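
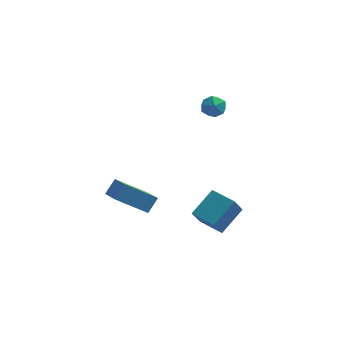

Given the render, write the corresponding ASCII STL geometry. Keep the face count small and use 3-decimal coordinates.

solid 
facet normal -0.820 0.557 0.130
outer loop
vertex 2.009 -3.847 -0.921
vertex 2.96 -2.694 0.135
vertex 2.366 -3.042 -2.123
endloop
endfacet
facet normal -0.519 -0.631 -0.577
outer loop
vertex 3.58 -3.866 -2.315
vertex 2.009 -3.847 -0.921
vertex 2.366 -3.042 -2.123
endloop
endfacet
facet normal -0.820 0.557 0.130
outer loop
vertex 2.366 -3.042 -2.123
vertex 2.96 -2.694 0.135
vertex 3.317 -1.888 -1.067
endloop
endfacet
facet normal 0.239 0.541 -0.806
outer loop
vertex 3.317 -1.888 -1.067
vertex 3.58 -3.866 -2.315
vertex 2.366 -3.042 -2.123
endloop
endfacet
facet normal -0.240 -0.541 0.806
outer loop
vertex 2.009 -3.847 -0.921
vertex 4.174 -3.518 -0.057
vertex 2.96 -2.694 0.135
endloop
endfacet
facet normal -0.520 -0.630 -0.577
outer loop
vertex 3.223 -4.672 -1.113
vertex 2.009 -3.847 -0.921
vertex 3.58 -3.866 -2.315
endloop
endfacet
facet normal -0.240 -0.540 0.806
outer loop
vertex 3.223 -4.672 -1.113
vertex 4.174 -3.518 -0.057
vertex 2.009 -3.847 -0.921
endloop
endfacet
facet normal 0.519 0.630 0.577
outer loop
vertex 2.96 -2.694 0.135
vertex 4.174 -3.518 -0.057
vertex 3.317 -1.888 -1.067
endloop
endfacet
facet normal 0.240 0.541 -0.806
outer loop
vertex 4.531 -2.713 -1.259
vertex 3.58 -3.866 -2.315
vertex 3.317 -1.888 -1.067
endloop
endfacet
facet normal 0.520 0.630 0.577
outer loop
vertex 3.317 -1.888 -1.067
vertex 4.174 -3.518 -0.057
vertex 4.531 -2.713 -1.259
endloop
endfacet
facet normal 0.820 -0.557 -0.130
outer loop
vertex 4.531 -2.713 -1.259
vertex 3.223 -4.672 -1.113
vertex 3.58 -3.866 -2.315
endloop
endfacet
facet normal 0.820 -0.557 -0.130
outer loop
vertex 4.174 -3.518 -0.057
vertex 3.223 -4.672 -1.113
vertex 4.531 -2.713 -1.259
endloop
endfacet
facet normal 0.403 0.447 0.799
outer loop
vertex 2.678 4.197 2.751
vertex 2.368 3.612 3.235
vertex 3.115 3.521 2.909
endloop
endfacet
facet normal 0.797 0.565 0.214
outer loop
vertex 2.678 4.197 2.751
vertex 3.115 3.521 2.909
vertex 3.099 3.831 2.15
endloop
endfacet
facet normal 0.383 0.884 -0.270
outer loop
vertex 2.678 4.197 2.751
vertex 3.099 3.831 2.15
vertex 2.343 4.115 2.007
endloop
endfacet
facet normal -0.268 0.963 0.015
outer loop
vertex 2.678 4.197 2.751
vertex 2.343 4.115 2.007
vertex 1.891 3.979 2.678
endloop
endfacet
facet normal -0.255 0.693 0.675
outer loop
vertex 2.678 4.197 2.751
vertex 1.891 3.979 2.678
vertex 2.368 3.612 3.235
endloop
endfacet
facet normal 0.996 -0.068 -0.049
outer loop
vertex 3.099 3.831 2.15
vertex 3.115 3.521 2.909
vertex 3.049 3.021 2.262
endloop
endfacet
facet normal 0.360 -0.259 0.896
outer loop
vertex 3.115 3.521 2.909
vertex 2.368 3.612 3.235
vertex 2.597 2.885 2.933
endloop
endfacet
facet normal -0.705 0.140 0.696
outer loop
vertex 2.368 3.612 3.235
vertex 1.891 3.979 2.678
vertex 1.841 3.169 2.79
endloop
endfacet
facet normal -0.726 0.578 -0.372
outer loop
vertex 1.891 3.979 2.678
vertex 2.343 4.115 2.007
vertex 1.825 3.479 2.031
endloop
endfacet
facet normal 0.326 0.448 -0.832
outer loop
vertex 2.343 4.115 2.007
vertex 3.099 3.831 2.15
vertex 2.572 3.388 1.705
endloop
endfacet
facet normal 0.268 -0.963 -0.015
outer loop
vertex 2.262 2.803 2.189
vertex 3.049 3.021 2.262
vertex 2.597 2.885 2.933
endloop
endfacet
facet normal -0.383 -0.884 0.270
outer loop
vertex 2.262 2.803 2.189
vertex 2.597 2.885 2.933
vertex 1.841 3.169 2.79
endloop
endfacet
facet normal -0.797 -0.565 -0.214
outer loop
vertex 2.262 2.803 2.189
vertex 1.841 3.169 2.79
vertex 1.825 3.479 2.031
endloop
endfacet
facet normal -0.403 -0.447 -0.799
outer loop
vertex 2.262 2.803 2.189
vertex 1.825 3.479 2.031
vertex 2.572 3.388 1.705
endloop
endfacet
facet normal 0.255 -0.693 -0.675
outer loop
vertex 2.262 2.803 2.189
vertex 2.572 3.388 1.705
vertex 3.049 3.021 2.262
endloop
endfacet
facet normal 0.726 -0.578 0.372
outer loop
vertex 2.597 2.885 2.933
vertex 3.049 3.021 2.262
vertex 3.115 3.521 2.909
endloop
endfacet
facet normal -0.326 -0.448 0.832
outer loop
vertex 1.841 3.169 2.79
vertex 2.597 2.885 2.933
vertex 2.368 3.612 3.235
endloop
endfacet
facet normal -0.996 0.068 0.049
outer loop
vertex 1.825 3.479 2.031
vertex 1.841 3.169 2.79
vertex 1.891 3.979 2.678
endloop
endfacet
facet normal -0.360 0.259 -0.896
outer loop
vertex 2.572 3.388 1.705
vertex 1.825 3.479 2.031
vertex 2.343 4.115 2.007
endloop
endfacet
facet normal 0.705 -0.140 -0.696
outer loop
vertex 3.049 3.021 2.262
vertex 2.572 3.388 1.705
vertex 3.099 3.831 2.15
endloop
endfacet
facet normal -0.798 -0.169 0.578
outer loop
vertex -1.764 -1.601 -0.554
vertex -2.432 -0.341 -1.108
vertex -2.212 -2.185 -1.344
endloop
endfacet
facet normal 0.437 -0.824 0.361
outer loop
vertex -0.488 -1.819 -2.592
vertex -1.764 -1.601 -0.554
vertex -2.212 -2.185 -1.344
endloop
endfacet
facet normal -0.798 -0.169 0.578
outer loop
vertex -2.212 -2.185 -1.344
vertex -2.432 -0.341 -1.108
vertex -2.88 -0.925 -1.898
endloop
endfacet
facet normal -0.415 -0.541 -0.731
outer loop
vertex -2.88 -0.925 -1.898
vertex -0.488 -1.819 -2.592
vertex -2.212 -2.185 -1.344
endloop
endfacet
facet normal 0.415 0.541 0.731
outer loop
vertex -1.764 -1.601 -0.554
vertex -0.708 0.025 -2.356
vertex -2.432 -0.341 -1.108
endloop
endfacet
facet normal 0.437 -0.824 0.361
outer loop
vertex -0.04 -1.235 -1.802
vertex -1.764 -1.601 -0.554
vertex -0.488 -1.819 -2.592
endloop
endfacet
facet normal 0.415 0.541 0.731
outer loop
vertex -0.04 -1.235 -1.802
vertex -0.708 0.025 -2.356
vertex -1.764 -1.601 -0.554
endloop
endfacet
facet normal -0.437 0.824 -0.361
outer loop
vertex -2.432 -0.341 -1.108
vertex -0.708 0.025 -2.356
vertex -2.88 -0.925 -1.898
endloop
endfacet
facet normal -0.415 -0.541 -0.731
outer loop
vertex -1.156 -0.559 -3.146
vertex -0.488 -1.819 -2.592
vertex -2.88 -0.925 -1.898
endloop
endfacet
facet normal -0.437 0.824 -0.361
outer loop
vertex -2.88 -0.925 -1.898
vertex -0.708 0.025 -2.356
vertex -1.156 -0.559 -3.146
endloop
endfacet
facet normal 0.798 0.169 -0.578
outer loop
vertex -1.156 -0.559 -3.146
vertex -0.04 -1.235 -1.802
vertex -0.488 -1.819 -2.592
endloop
endfacet
facet normal 0.798 0.169 -0.578
outer loop
vertex -0.708 0.025 -2.356
vertex -0.04 -1.235 -1.802
vertex -1.156 -0.559 -3.146
endloop
endfacet

endsolid


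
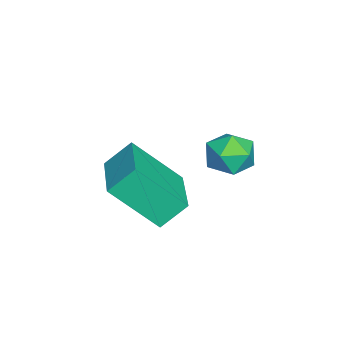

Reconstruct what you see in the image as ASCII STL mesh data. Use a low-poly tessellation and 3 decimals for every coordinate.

solid 
facet normal -0.925 -0.342 -0.166
outer loop
vertex -2.607 3.629 -1.678
vertex -2.323 2.838 -1.631
vertex -2.593 3.231 -0.938
endloop
endfacet
facet normal -0.943 0.286 0.172
outer loop
vertex -2.607 3.629 -1.678
vertex -2.593 3.231 -0.938
vertex -2.357 4.037 -0.986
endloop
endfacet
facet normal -0.601 0.764 -0.234
outer loop
vertex -2.607 3.629 -1.678
vertex -2.357 4.037 -0.986
vertex -1.942 4.142 -1.71
endloop
endfacet
facet normal -0.373 0.432 -0.821
outer loop
vertex -2.607 3.629 -1.678
vertex -1.942 4.142 -1.71
vertex -1.921 3.402 -2.109
endloop
endfacet
facet normal -0.573 -0.252 -0.780
outer loop
vertex -2.607 3.629 -1.678
vertex -1.921 3.402 -2.109
vertex -2.323 2.838 -1.631
endloop
endfacet
facet normal -0.582 0.217 0.783
outer loop
vertex -2.357 4.037 -0.986
vertex -2.593 3.231 -0.938
vertex -1.919 3.498 -0.511
endloop
endfacet
facet normal -0.553 -0.799 0.237
outer loop
vertex -2.593 3.231 -0.938
vertex -2.323 2.838 -1.631
vertex -1.898 2.758 -0.91
endloop
endfacet
facet normal 0.017 -0.653 -0.757
outer loop
vertex -2.323 2.838 -1.631
vertex -1.921 3.402 -2.109
vertex -1.483 2.863 -1.634
endloop
endfacet
facet normal 0.342 0.454 -0.823
outer loop
vertex -1.921 3.402 -2.109
vertex -1.942 4.142 -1.71
vertex -1.247 3.669 -1.682
endloop
endfacet
facet normal -0.029 0.991 0.127
outer loop
vertex -1.942 4.142 -1.71
vertex -2.357 4.037 -0.986
vertex -1.517 4.062 -0.989
endloop
endfacet
facet normal 0.373 -0.432 0.821
outer loop
vertex -1.233 3.271 -0.942
vertex -1.919 3.498 -0.511
vertex -1.898 2.758 -0.91
endloop
endfacet
facet normal 0.601 -0.764 0.234
outer loop
vertex -1.233 3.271 -0.942
vertex -1.898 2.758 -0.91
vertex -1.483 2.863 -1.634
endloop
endfacet
facet normal 0.943 -0.286 -0.172
outer loop
vertex -1.233 3.271 -0.942
vertex -1.483 2.863 -1.634
vertex -1.247 3.669 -1.682
endloop
endfacet
facet normal 0.925 0.342 0.166
outer loop
vertex -1.233 3.271 -0.942
vertex -1.247 3.669 -1.682
vertex -1.517 4.062 -0.989
endloop
endfacet
facet normal 0.573 0.252 0.780
outer loop
vertex -1.233 3.271 -0.942
vertex -1.517 4.062 -0.989
vertex -1.919 3.498 -0.511
endloop
endfacet
facet normal -0.342 -0.454 0.823
outer loop
vertex -1.898 2.758 -0.91
vertex -1.919 3.498 -0.511
vertex -2.593 3.231 -0.938
endloop
endfacet
facet normal 0.029 -0.991 -0.127
outer loop
vertex -1.483 2.863 -1.634
vertex -1.898 2.758 -0.91
vertex -2.323 2.838 -1.631
endloop
endfacet
facet normal 0.582 -0.217 -0.783
outer loop
vertex -1.247 3.669 -1.682
vertex -1.483 2.863 -1.634
vertex -1.921 3.402 -2.109
endloop
endfacet
facet normal 0.553 0.799 -0.237
outer loop
vertex -1.517 4.062 -0.989
vertex -1.247 3.669 -1.682
vertex -1.942 4.142 -1.71
endloop
endfacet
facet normal -0.017 0.653 0.757
outer loop
vertex -1.919 3.498 -0.511
vertex -1.517 4.062 -0.989
vertex -2.357 4.037 -0.986
endloop
endfacet
facet normal -0.951 -0.260 -0.167
outer loop
vertex -0.208 0.969 0.05
vertex -0.349 2.375 -1.337
vertex 0.117 0.262 -0.699
endloop
endfacet
facet normal 0.071 -0.710 0.701
outer loop
vertex 2.029 0.785 -0.363
vertex -0.208 0.969 0.05
vertex 0.117 0.262 -0.699
endloop
endfacet
facet normal -0.951 -0.260 -0.167
outer loop
vertex 0.117 0.262 -0.699
vertex -0.349 2.375 -1.337
vertex -0.024 1.668 -2.086
endloop
endfacet
facet normal 0.301 -0.654 -0.694
outer loop
vertex -0.024 1.668 -2.086
vertex 2.029 0.785 -0.363
vertex 0.117 0.262 -0.699
endloop
endfacet
facet normal -0.301 0.654 0.694
outer loop
vertex -0.208 0.969 0.05
vertex 1.563 2.898 -1.001
vertex -0.349 2.375 -1.337
endloop
endfacet
facet normal 0.071 -0.710 0.701
outer loop
vertex 1.704 1.492 0.386
vertex -0.208 0.969 0.05
vertex 2.029 0.785 -0.363
endloop
endfacet
facet normal -0.301 0.654 0.694
outer loop
vertex 1.704 1.492 0.386
vertex 1.563 2.898 -1.001
vertex -0.208 0.969 0.05
endloop
endfacet
facet normal -0.071 0.710 -0.701
outer loop
vertex -0.349 2.375 -1.337
vertex 1.563 2.898 -1.001
vertex -0.024 1.668 -2.086
endloop
endfacet
facet normal 0.301 -0.654 -0.694
outer loop
vertex 1.888 2.191 -1.75
vertex 2.029 0.785 -0.363
vertex -0.024 1.668 -2.086
endloop
endfacet
facet normal -0.071 0.710 -0.701
outer loop
vertex -0.024 1.668 -2.086
vertex 1.563 2.898 -1.001
vertex 1.888 2.191 -1.75
endloop
endfacet
facet normal 0.951 0.260 0.167
outer loop
vertex 1.888 2.191 -1.75
vertex 1.704 1.492 0.386
vertex 2.029 0.785 -0.363
endloop
endfacet
facet normal 0.951 0.260 0.167
outer loop
vertex 1.563 2.898 -1.001
vertex 1.704 1.492 0.386
vertex 1.888 2.191 -1.75
endloop
endfacet

endsolid


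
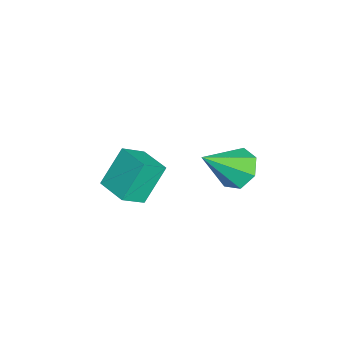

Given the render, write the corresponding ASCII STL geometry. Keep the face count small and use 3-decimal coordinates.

solid 
facet normal -0.745 -0.665 -0.055
outer loop
vertex -3.213 -1.221 -3.676
vertex -3.964 -0.496 -2.271
vertex -3.821 -0.481 -4.383
endloop
endfacet
facet normal 0.429 -0.414 -0.803
outer loop
vertex -2.816 0.416 -4.309
vertex -3.213 -1.221 -3.676
vertex -3.821 -0.481 -4.383
endloop
endfacet
facet normal -0.745 -0.665 -0.055
outer loop
vertex -3.821 -0.481 -4.383
vertex -3.964 -0.496 -2.271
vertex -4.572 0.243 -2.978
endloop
endfacet
facet normal -0.511 0.622 -0.594
outer loop
vertex -4.572 0.243 -2.978
vertex -2.816 0.416 -4.309
vertex -3.821 -0.481 -4.383
endloop
endfacet
facet normal 0.511 -0.621 0.594
outer loop
vertex -3.213 -1.221 -3.676
vertex -2.959 0.401 -2.197
vertex -3.964 -0.496 -2.271
endloop
endfacet
facet normal 0.429 -0.414 -0.802
outer loop
vertex -2.208 -0.323 -3.602
vertex -3.213 -1.221 -3.676
vertex -2.816 0.416 -4.309
endloop
endfacet
facet normal 0.511 -0.621 0.594
outer loop
vertex -2.208 -0.323 -3.602
vertex -2.959 0.401 -2.197
vertex -3.213 -1.221 -3.676
endloop
endfacet
facet normal -0.429 0.415 0.802
outer loop
vertex -3.964 -0.496 -2.271
vertex -2.959 0.401 -2.197
vertex -4.572 0.243 -2.978
endloop
endfacet
facet normal -0.511 0.621 -0.594
outer loop
vertex -3.567 1.141 -2.904
vertex -2.816 0.416 -4.309
vertex -4.572 0.243 -2.978
endloop
endfacet
facet normal -0.429 0.414 0.803
outer loop
vertex -4.572 0.243 -2.978
vertex -2.959 0.401 -2.197
vertex -3.567 1.141 -2.904
endloop
endfacet
facet normal 0.745 0.665 0.055
outer loop
vertex -3.567 1.141 -2.904
vertex -2.208 -0.323 -3.602
vertex -2.816 0.416 -4.309
endloop
endfacet
facet normal 0.745 0.665 0.055
outer loop
vertex -2.959 0.401 -2.197
vertex -2.208 -0.323 -3.602
vertex -3.567 1.141 -2.904
endloop
endfacet
facet normal -0.407 0.623 -0.668
outer loop
vertex -0.129 3.425 -0.417
vertex -0.525 3.849 0.219
vertex 0.253 3.993 -0.12
endloop
endfacet
facet normal 0.854 -0.403 -0.328
outer loop
vertex -0.129 3.425 -0.417
vertex 0.253 3.993 -0.12
vertex 0.245 2.671 1.481
endloop
endfacet
facet normal -0.407 0.623 -0.668
outer loop
vertex 0.253 3.993 -0.12
vertex -0.525 3.849 0.219
vertex 0.05 4.453 0.432
endloop
endfacet
facet normal 0.961 0.210 0.178
outer loop
vertex 0.253 3.993 -0.12
vertex 0.05 4.453 0.432
vertex 0.245 2.671 1.481
endloop
endfacet
facet normal -0.407 0.623 -0.667
outer loop
vertex 0.05 4.453 0.432
vertex -0.525 3.849 0.219
vertex -0.586 4.457 0.824
endloop
endfacet
facet normal 0.460 0.487 0.742
outer loop
vertex 0.05 4.453 0.432
vertex -0.586 4.457 0.824
vertex 0.245 2.671 1.481
endloop
endfacet
facet normal -0.407 0.623 -0.668
outer loop
vertex -0.586 4.457 0.824
vertex -0.525 3.849 0.219
vertex -1.175 4.004 0.76
endloop
endfacet
facet normal -0.270 0.219 0.938
outer loop
vertex -0.586 4.457 0.824
vertex -1.175 4.004 0.76
vertex 0.245 2.671 1.481
endloop
endfacet
facet normal -0.407 0.623 -0.668
outer loop
vertex -1.175 4.004 0.76
vertex -0.525 3.849 0.219
vertex -1.274 3.434 0.288
endloop
endfacet
facet normal -0.682 -0.393 0.617
outer loop
vertex -1.175 4.004 0.76
vertex -1.274 3.434 0.288
vertex 0.245 2.671 1.481
endloop
endfacet
facet normal -0.407 0.623 -0.669
outer loop
vertex -1.274 3.434 0.288
vertex -0.525 3.849 0.219
vertex -0.809 3.176 -0.235
endloop
endfacet
facet normal -0.464 -0.886 0.024
outer loop
vertex -1.274 3.434 0.288
vertex -0.809 3.176 -0.235
vertex 0.245 2.671 1.481
endloop
endfacet
facet normal -0.407 0.623 -0.668
outer loop
vertex -0.809 3.176 -0.235
vertex -0.525 3.849 0.219
vertex -0.129 3.425 -0.417
endloop
endfacet
facet normal 0.220 -0.891 -0.397
outer loop
vertex -0.809 3.176 -0.235
vertex -0.129 3.425 -0.417
vertex 0.245 2.671 1.481
endloop
endfacet

endsolid


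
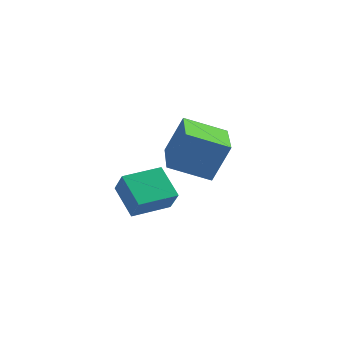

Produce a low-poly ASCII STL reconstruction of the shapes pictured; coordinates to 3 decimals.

solid 
facet normal -0.682 0.326 0.655
outer loop
vertex -2.855 -3.427 3.218
vertex -2.098 -2.141 3.366
vertex -3.464 -2.97 2.357
endloop
endfacet
facet normal -0.504 -0.858 -0.099
outer loop
vertex -2.482 -3.439 1.414
vertex -2.855 -3.427 3.218
vertex -3.464 -2.97 2.357
endloop
endfacet
facet normal -0.682 0.326 0.655
outer loop
vertex -3.464 -2.97 2.357
vertex -2.098 -2.141 3.366
vertex -2.707 -1.683 2.505
endloop
endfacet
facet normal -0.530 0.398 -0.749
outer loop
vertex -2.707 -1.683 2.505
vertex -2.482 -3.439 1.414
vertex -3.464 -2.97 2.357
endloop
endfacet
facet normal 0.529 -0.398 0.749
outer loop
vertex -2.855 -3.427 3.218
vertex -1.116 -2.61 2.423
vertex -2.098 -2.141 3.366
endloop
endfacet
facet normal -0.505 -0.857 -0.099
outer loop
vertex -1.873 -3.897 2.275
vertex -2.855 -3.427 3.218
vertex -2.482 -3.439 1.414
endloop
endfacet
facet normal 0.529 -0.398 0.749
outer loop
vertex -1.873 -3.897 2.275
vertex -1.116 -2.61 2.423
vertex -2.855 -3.427 3.218
endloop
endfacet
facet normal 0.505 0.858 0.099
outer loop
vertex -2.098 -2.141 3.366
vertex -1.116 -2.61 2.423
vertex -2.707 -1.683 2.505
endloop
endfacet
facet normal -0.529 0.398 -0.749
outer loop
vertex -1.725 -2.153 1.562
vertex -2.482 -3.439 1.414
vertex -2.707 -1.683 2.505
endloop
endfacet
facet normal 0.505 0.858 0.098
outer loop
vertex -2.707 -1.683 2.505
vertex -1.116 -2.61 2.423
vertex -1.725 -2.153 1.562
endloop
endfacet
facet normal 0.682 -0.326 -0.655
outer loop
vertex -1.725 -2.153 1.562
vertex -1.873 -3.897 2.275
vertex -2.482 -3.439 1.414
endloop
endfacet
facet normal 0.682 -0.326 -0.655
outer loop
vertex -1.116 -2.61 2.423
vertex -1.873 -3.897 2.275
vertex -1.725 -2.153 1.562
endloop
endfacet
facet normal -0.562 0.827 0.012
outer loop
vertex -3.186 1.031 4.489
vertex -1.88 1.929 3.821
vertex -3.749 0.672 2.904
endloop
endfacet
facet normal -0.760 -0.522 0.388
outer loop
vertex -2.58 -1.049 2.879
vertex -3.186 1.031 4.489
vertex -3.749 0.672 2.904
endloop
endfacet
facet normal -0.562 0.827 0.012
outer loop
vertex -3.749 0.672 2.904
vertex -1.88 1.929 3.821
vertex -2.443 1.569 2.236
endloop
endfacet
facet normal -0.328 -0.209 -0.921
outer loop
vertex -2.443 1.569 2.236
vertex -2.58 -1.049 2.879
vertex -3.749 0.672 2.904
endloop
endfacet
facet normal 0.328 0.209 0.921
outer loop
vertex -3.186 1.031 4.489
vertex -0.711 0.208 3.796
vertex -1.88 1.929 3.821
endloop
endfacet
facet normal -0.760 -0.522 0.388
outer loop
vertex -2.017 -0.689 4.464
vertex -3.186 1.031 4.489
vertex -2.58 -1.049 2.879
endloop
endfacet
facet normal 0.328 0.209 0.921
outer loop
vertex -2.017 -0.689 4.464
vertex -0.711 0.208 3.796
vertex -3.186 1.031 4.489
endloop
endfacet
facet normal 0.760 0.522 -0.388
outer loop
vertex -1.88 1.929 3.821
vertex -0.711 0.208 3.796
vertex -2.443 1.569 2.236
endloop
endfacet
facet normal -0.327 -0.209 -0.921
outer loop
vertex -1.274 -0.151 2.211
vertex -2.58 -1.049 2.879
vertex -2.443 1.569 2.236
endloop
endfacet
facet normal 0.760 0.522 -0.388
outer loop
vertex -2.443 1.569 2.236
vertex -0.711 0.208 3.796
vertex -1.274 -0.151 2.211
endloop
endfacet
facet normal 0.562 -0.827 -0.012
outer loop
vertex -1.274 -0.151 2.211
vertex -2.017 -0.689 4.464
vertex -2.58 -1.049 2.879
endloop
endfacet
facet normal 0.562 -0.827 -0.012
outer loop
vertex -0.711 0.208 3.796
vertex -2.017 -0.689 4.464
vertex -1.274 -0.151 2.211
endloop
endfacet

endsolid


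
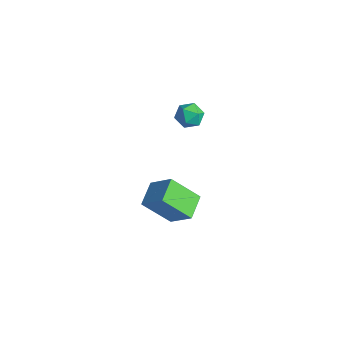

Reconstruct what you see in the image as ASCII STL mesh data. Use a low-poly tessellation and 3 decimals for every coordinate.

solid 
facet normal -0.104 0.896 -0.432
outer loop
vertex -2.892 3.081 2.865
vertex -3.412 3.276 3.395
vertex -2.668 3.421 3.516
endloop
endfacet
facet normal 0.556 0.643 -0.527
outer loop
vertex -2.892 3.081 2.865
vertex -2.668 3.421 3.516
vertex -2.262 2.836 3.231
endloop
endfacet
facet normal 0.506 0.014 -0.862
outer loop
vertex -2.892 3.081 2.865
vertex -2.262 2.836 3.231
vertex -2.755 2.328 2.933
endloop
endfacet
facet normal -0.185 -0.122 -0.975
outer loop
vertex -2.892 3.081 2.865
vertex -2.755 2.328 2.933
vertex -3.466 2.6 3.034
endloop
endfacet
facet normal -0.564 0.424 -0.709
outer loop
vertex -2.892 3.081 2.865
vertex -3.466 2.6 3.034
vertex -3.412 3.276 3.395
endloop
endfacet
facet normal 0.842 0.527 0.116
outer loop
vertex -2.262 2.836 3.231
vertex -2.668 3.421 3.516
vertex -2.394 2.88 3.986
endloop
endfacet
facet normal -0.226 0.936 0.268
outer loop
vertex -2.668 3.421 3.516
vertex -3.412 3.276 3.395
vertex -3.105 3.152 4.087
endloop
endfacet
facet normal -0.968 0.173 -0.179
outer loop
vertex -3.412 3.276 3.395
vertex -3.466 2.6 3.034
vertex -3.598 2.644 3.789
endloop
endfacet
facet normal -0.358 -0.709 -0.608
outer loop
vertex -3.466 2.6 3.034
vertex -2.755 2.328 2.933
vertex -3.192 2.059 3.504
endloop
endfacet
facet normal 0.761 -0.489 -0.425
outer loop
vertex -2.755 2.328 2.933
vertex -2.262 2.836 3.231
vertex -2.448 2.204 3.625
endloop
endfacet
facet normal 0.185 0.122 0.975
outer loop
vertex -2.968 2.399 4.155
vertex -2.394 2.88 3.986
vertex -3.105 3.152 4.087
endloop
endfacet
facet normal -0.506 -0.014 0.862
outer loop
vertex -2.968 2.399 4.155
vertex -3.105 3.152 4.087
vertex -3.598 2.644 3.789
endloop
endfacet
facet normal -0.556 -0.643 0.527
outer loop
vertex -2.968 2.399 4.155
vertex -3.598 2.644 3.789
vertex -3.192 2.059 3.504
endloop
endfacet
facet normal 0.104 -0.896 0.432
outer loop
vertex -2.968 2.399 4.155
vertex -3.192 2.059 3.504
vertex -2.448 2.204 3.625
endloop
endfacet
facet normal 0.564 -0.424 0.709
outer loop
vertex -2.968 2.399 4.155
vertex -2.448 2.204 3.625
vertex -2.394 2.88 3.986
endloop
endfacet
facet normal 0.358 0.709 0.608
outer loop
vertex -3.105 3.152 4.087
vertex -2.394 2.88 3.986
vertex -2.668 3.421 3.516
endloop
endfacet
facet normal -0.761 0.489 0.425
outer loop
vertex -3.598 2.644 3.789
vertex -3.105 3.152 4.087
vertex -3.412 3.276 3.395
endloop
endfacet
facet normal -0.842 -0.527 -0.116
outer loop
vertex -3.192 2.059 3.504
vertex -3.598 2.644 3.789
vertex -3.466 2.6 3.034
endloop
endfacet
facet normal 0.226 -0.936 -0.268
outer loop
vertex -2.448 2.204 3.625
vertex -3.192 2.059 3.504
vertex -2.755 2.328 2.933
endloop
endfacet
facet normal 0.968 -0.173 0.179
outer loop
vertex -2.394 2.88 3.986
vertex -2.448 2.204 3.625
vertex -2.262 2.836 3.231
endloop
endfacet
facet normal -0.700 -0.281 -0.657
outer loop
vertex -3.258 0.18 -2.411
vertex -4.047 1.261 -2.033
vertex -2.399 1.295 -3.804
endloop
endfacet
facet normal 0.567 -0.777 -0.272
outer loop
vertex -1.293 1.739 -2.767
vertex -3.258 0.18 -2.411
vertex -2.399 1.295 -3.804
endloop
endfacet
facet normal -0.700 -0.281 -0.657
outer loop
vertex -2.399 1.295 -3.804
vertex -4.047 1.261 -2.033
vertex -3.188 2.375 -3.426
endloop
endfacet
facet normal 0.434 0.563 -0.704
outer loop
vertex -3.188 2.375 -3.426
vertex -1.293 1.739 -2.767
vertex -2.399 1.295 -3.804
endloop
endfacet
facet normal -0.434 -0.563 0.704
outer loop
vertex -3.258 0.18 -2.411
vertex -2.941 1.705 -0.996
vertex -4.047 1.261 -2.033
endloop
endfacet
facet normal 0.567 -0.777 -0.272
outer loop
vertex -2.152 0.625 -1.374
vertex -3.258 0.18 -2.411
vertex -1.293 1.739 -2.767
endloop
endfacet
facet normal -0.433 -0.563 0.704
outer loop
vertex -2.152 0.625 -1.374
vertex -2.941 1.705 -0.996
vertex -3.258 0.18 -2.411
endloop
endfacet
facet normal -0.567 0.777 0.272
outer loop
vertex -4.047 1.261 -2.033
vertex -2.941 1.705 -0.996
vertex -3.188 2.375 -3.426
endloop
endfacet
facet normal 0.434 0.563 -0.704
outer loop
vertex -2.082 2.82 -2.389
vertex -1.293 1.739 -2.767
vertex -3.188 2.375 -3.426
endloop
endfacet
facet normal -0.568 0.777 0.272
outer loop
vertex -3.188 2.375 -3.426
vertex -2.941 1.705 -0.996
vertex -2.082 2.82 -2.389
endloop
endfacet
facet normal 0.700 0.281 0.657
outer loop
vertex -2.082 2.82 -2.389
vertex -2.152 0.625 -1.374
vertex -1.293 1.739 -2.767
endloop
endfacet
facet normal 0.700 0.281 0.657
outer loop
vertex -2.941 1.705 -0.996
vertex -2.152 0.625 -1.374
vertex -2.082 2.82 -2.389
endloop
endfacet

endsolid


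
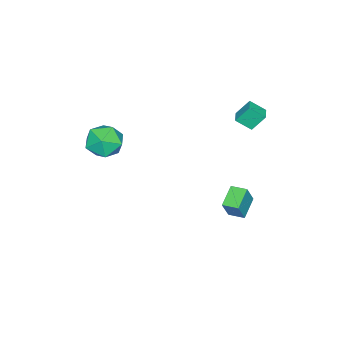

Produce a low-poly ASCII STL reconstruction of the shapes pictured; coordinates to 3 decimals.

solid 
facet normal -0.883 -0.458 -0.106
outer loop
vertex -2.963 1.767 3.285
vertex -3.365 2.329 4.204
vertex -3.29 2.54 2.67
endloop
endfacet
facet normal 0.350 -0.488 -0.800
outer loop
vertex -2.575 2.911 2.756
vertex -2.963 1.767 3.285
vertex -3.29 2.54 2.67
endloop
endfacet
facet normal -0.882 -0.458 -0.106
outer loop
vertex -3.29 2.54 2.67
vertex -3.365 2.329 4.204
vertex -3.692 3.101 3.589
endloop
endfacet
facet normal -0.314 0.743 -0.591
outer loop
vertex -3.692 3.101 3.589
vertex -2.575 2.911 2.756
vertex -3.29 2.54 2.67
endloop
endfacet
facet normal 0.314 -0.743 0.592
outer loop
vertex -2.963 1.767 3.285
vertex -2.65 2.7 4.29
vertex -3.365 2.329 4.204
endloop
endfacet
facet normal 0.350 -0.488 -0.799
outer loop
vertex -2.248 2.139 3.371
vertex -2.963 1.767 3.285
vertex -2.575 2.911 2.756
endloop
endfacet
facet normal 0.315 -0.742 0.591
outer loop
vertex -2.248 2.139 3.371
vertex -2.65 2.7 4.29
vertex -2.963 1.767 3.285
endloop
endfacet
facet normal -0.350 0.489 0.799
outer loop
vertex -3.365 2.329 4.204
vertex -2.65 2.7 4.29
vertex -3.692 3.101 3.589
endloop
endfacet
facet normal -0.315 0.742 -0.592
outer loop
vertex -2.977 3.473 3.675
vertex -2.575 2.911 2.756
vertex -3.692 3.101 3.589
endloop
endfacet
facet normal -0.350 0.488 0.800
outer loop
vertex -3.692 3.101 3.589
vertex -2.65 2.7 4.29
vertex -2.977 3.473 3.675
endloop
endfacet
facet normal 0.883 0.458 0.106
outer loop
vertex -2.977 3.473 3.675
vertex -2.248 2.139 3.371
vertex -2.575 2.911 2.756
endloop
endfacet
facet normal 0.883 0.458 0.106
outer loop
vertex -2.65 2.7 4.29
vertex -2.248 2.139 3.371
vertex -2.977 3.473 3.675
endloop
endfacet
facet normal -0.466 0.861 -0.206
outer loop
vertex 3.068 -1.38 3.152
vertex 2.377 -1.552 3.995
vertex 3.32 -1.003 4.158
endloop
endfacet
facet normal 0.223 0.893 -0.391
outer loop
vertex 3.068 -1.38 3.152
vertex 3.32 -1.003 4.158
vertex 4.1 -1.471 3.532
endloop
endfacet
facet normal 0.350 0.371 -0.861
outer loop
vertex 3.068 -1.38 3.152
vertex 4.1 -1.471 3.532
vertex 3.638 -2.31 2.983
endloop
endfacet
facet normal -0.260 0.016 -0.965
outer loop
vertex 3.068 -1.38 3.152
vertex 3.638 -2.31 2.983
vertex 2.573 -2.36 3.269
endloop
endfacet
facet normal -0.764 0.319 -0.561
outer loop
vertex 3.068 -1.38 3.152
vertex 2.573 -2.36 3.269
vertex 2.377 -1.552 3.995
endloop
endfacet
facet normal 0.614 0.766 0.193
outer loop
vertex 4.1 -1.471 3.532
vertex 3.32 -1.003 4.158
vertex 4.047 -1.7 4.611
endloop
endfacet
facet normal -0.500 0.713 0.492
outer loop
vertex 3.32 -1.003 4.158
vertex 2.377 -1.552 3.995
vertex 2.982 -1.75 4.897
endloop
endfacet
facet normal -0.983 -0.164 -0.083
outer loop
vertex 2.377 -1.552 3.995
vertex 2.573 -2.36 3.269
vertex 2.52 -2.589 4.348
endloop
endfacet
facet normal -0.167 -0.654 -0.738
outer loop
vertex 2.573 -2.36 3.269
vertex 3.638 -2.31 2.983
vertex 3.3 -3.057 3.722
endloop
endfacet
facet normal 0.820 -0.080 -0.567
outer loop
vertex 3.638 -2.31 2.983
vertex 4.1 -1.471 3.532
vertex 4.243 -2.508 3.885
endloop
endfacet
facet normal 0.260 -0.016 0.965
outer loop
vertex 3.552 -2.68 4.728
vertex 4.047 -1.7 4.611
vertex 2.982 -1.75 4.897
endloop
endfacet
facet normal -0.350 -0.371 0.861
outer loop
vertex 3.552 -2.68 4.728
vertex 2.982 -1.75 4.897
vertex 2.52 -2.589 4.348
endloop
endfacet
facet normal -0.223 -0.893 0.391
outer loop
vertex 3.552 -2.68 4.728
vertex 2.52 -2.589 4.348
vertex 3.3 -3.057 3.722
endloop
endfacet
facet normal 0.466 -0.861 0.206
outer loop
vertex 3.552 -2.68 4.728
vertex 3.3 -3.057 3.722
vertex 4.243 -2.508 3.885
endloop
endfacet
facet normal 0.764 -0.319 0.561
outer loop
vertex 3.552 -2.68 4.728
vertex 4.243 -2.508 3.885
vertex 4.047 -1.7 4.611
endloop
endfacet
facet normal 0.167 0.654 0.738
outer loop
vertex 2.982 -1.75 4.897
vertex 4.047 -1.7 4.611
vertex 3.32 -1.003 4.158
endloop
endfacet
facet normal -0.820 0.080 0.567
outer loop
vertex 2.52 -2.589 4.348
vertex 2.982 -1.75 4.897
vertex 2.377 -1.552 3.995
endloop
endfacet
facet normal -0.614 -0.766 -0.193
outer loop
vertex 3.3 -3.057 3.722
vertex 2.52 -2.589 4.348
vertex 2.573 -2.36 3.269
endloop
endfacet
facet normal 0.500 -0.713 -0.492
outer loop
vertex 4.243 -2.508 3.885
vertex 3.3 -3.057 3.722
vertex 3.638 -2.31 2.983
endloop
endfacet
facet normal 0.983 0.164 0.083
outer loop
vertex 4.047 -1.7 4.611
vertex 4.243 -2.508 3.885
vertex 4.1 -1.471 3.532
endloop
endfacet
facet normal -0.897 -0.124 0.425
outer loop
vertex -2.037 2.085 -1.732
vertex -2.12 2.987 -1.645
vertex -2.613 2.148 -2.929
endloop
endfacet
facet normal 0.091 -0.991 -0.096
outer loop
vertex -1.42 2.313 -3.495
vertex -2.037 2.085 -1.732
vertex -2.613 2.148 -2.929
endloop
endfacet
facet normal -0.897 -0.124 0.425
outer loop
vertex -2.613 2.148 -2.929
vertex -2.12 2.987 -1.645
vertex -2.696 3.05 -2.842
endloop
endfacet
facet normal -0.433 0.047 -0.900
outer loop
vertex -2.696 3.05 -2.842
vertex -1.42 2.313 -3.495
vertex -2.613 2.148 -2.929
endloop
endfacet
facet normal 0.433 -0.047 0.900
outer loop
vertex -2.037 2.085 -1.732
vertex -0.927 3.152 -2.211
vertex -2.12 2.987 -1.645
endloop
endfacet
facet normal 0.091 -0.991 -0.096
outer loop
vertex -0.844 2.25 -2.298
vertex -2.037 2.085 -1.732
vertex -1.42 2.313 -3.495
endloop
endfacet
facet normal 0.433 -0.047 0.900
outer loop
vertex -0.844 2.25 -2.298
vertex -0.927 3.152 -2.211
vertex -2.037 2.085 -1.732
endloop
endfacet
facet normal -0.091 0.991 0.096
outer loop
vertex -2.12 2.987 -1.645
vertex -0.927 3.152 -2.211
vertex -2.696 3.05 -2.842
endloop
endfacet
facet normal -0.433 0.047 -0.900
outer loop
vertex -1.503 3.215 -3.408
vertex -1.42 2.313 -3.495
vertex -2.696 3.05 -2.842
endloop
endfacet
facet normal -0.091 0.991 0.096
outer loop
vertex -2.696 3.05 -2.842
vertex -0.927 3.152 -2.211
vertex -1.503 3.215 -3.408
endloop
endfacet
facet normal 0.897 0.124 -0.425
outer loop
vertex -1.503 3.215 -3.408
vertex -0.844 2.25 -2.298
vertex -1.42 2.313 -3.495
endloop
endfacet
facet normal 0.897 0.124 -0.425
outer loop
vertex -0.927 3.152 -2.211
vertex -0.844 2.25 -2.298
vertex -1.503 3.215 -3.408
endloop
endfacet

endsolid


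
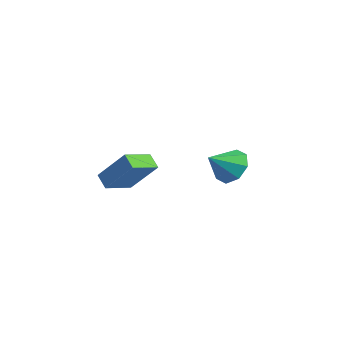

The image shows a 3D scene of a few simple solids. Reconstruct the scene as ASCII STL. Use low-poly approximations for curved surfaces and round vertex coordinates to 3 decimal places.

solid 
facet normal -0.558 -0.382 -0.737
outer loop
vertex 1.639 -2.409 3.17
vertex 1.204 -1.036 2.788
vertex 2.299 -2.348 2.639
endloop
endfacet
facet normal 0.292 -0.921 0.257
outer loop
vertex 3.416 -1.584 4.112
vertex 1.639 -2.409 3.17
vertex 2.299 -2.348 2.639
endloop
endfacet
facet normal -0.558 -0.382 -0.736
outer loop
vertex 2.299 -2.348 2.639
vertex 1.204 -1.036 2.788
vertex 1.864 -0.975 2.256
endloop
endfacet
facet normal 0.777 0.071 -0.626
outer loop
vertex 1.864 -0.975 2.256
vertex 3.416 -1.584 4.112
vertex 2.299 -2.348 2.639
endloop
endfacet
facet normal -0.776 -0.072 0.626
outer loop
vertex 1.639 -2.409 3.17
vertex 2.321 -0.272 4.261
vertex 1.204 -1.036 2.788
endloop
endfacet
facet normal 0.292 -0.921 0.256
outer loop
vertex 2.756 -1.645 4.644
vertex 1.639 -2.409 3.17
vertex 3.416 -1.584 4.112
endloop
endfacet
facet normal -0.777 -0.072 0.626
outer loop
vertex 2.756 -1.645 4.644
vertex 2.321 -0.272 4.261
vertex 1.639 -2.409 3.17
endloop
endfacet
facet normal -0.292 0.921 -0.257
outer loop
vertex 1.204 -1.036 2.788
vertex 2.321 -0.272 4.261
vertex 1.864 -0.975 2.256
endloop
endfacet
facet normal 0.777 0.072 -0.626
outer loop
vertex 2.981 -0.211 3.73
vertex 3.416 -1.584 4.112
vertex 1.864 -0.975 2.256
endloop
endfacet
facet normal -0.292 0.921 -0.257
outer loop
vertex 1.864 -0.975 2.256
vertex 2.321 -0.272 4.261
vertex 2.981 -0.211 3.73
endloop
endfacet
facet normal 0.558 0.382 0.737
outer loop
vertex 2.981 -0.211 3.73
vertex 2.756 -1.645 4.644
vertex 3.416 -1.584 4.112
endloop
endfacet
facet normal 0.558 0.382 0.737
outer loop
vertex 2.321 -0.272 4.261
vertex 2.756 -1.645 4.644
vertex 2.981 -0.211 3.73
endloop
endfacet
facet normal -0.102 0.829 -0.550
outer loop
vertex 2.059 4.148 1.923
vertex 1.104 4.272 2.287
vertex 2.041 4.582 2.581
endloop
endfacet
facet normal 0.894 -0.362 0.263
outer loop
vertex 2.059 4.148 1.923
vertex 2.041 4.582 2.581
vertex 1.256 3.028 3.113
endloop
endfacet
facet normal -0.102 0.829 -0.549
outer loop
vertex 2.041 4.582 2.581
vertex 1.104 4.272 2.287
vertex 1.473 4.834 3.067
endloop
endfacet
facet normal 0.634 -0.057 0.771
outer loop
vertex 2.041 4.582 2.581
vertex 1.473 4.834 3.067
vertex 1.256 3.028 3.113
endloop
endfacet
facet normal -0.102 0.829 -0.549
outer loop
vertex 1.473 4.834 3.067
vertex 1.104 4.272 2.287
vertex 0.689 4.757 3.096
endloop
endfacet
facet normal 0.035 0.021 0.999
outer loop
vertex 1.473 4.834 3.067
vertex 0.689 4.757 3.096
vertex 1.256 3.028 3.113
endloop
endfacet
facet normal -0.102 0.829 -0.549
outer loop
vertex 0.689 4.757 3.096
vertex 1.104 4.272 2.287
vertex 0.148 4.396 2.651
endloop
endfacet
facet normal -0.554 -0.174 0.814
outer loop
vertex 0.689 4.757 3.096
vertex 0.148 4.396 2.651
vertex 1.256 3.028 3.113
endloop
endfacet
facet normal -0.102 0.828 -0.551
outer loop
vertex 0.148 4.396 2.651
vertex 1.104 4.272 2.287
vertex 0.166 3.961 1.994
endloop
endfacet
facet normal -0.785 -0.526 0.327
outer loop
vertex 0.148 4.396 2.651
vertex 0.166 3.961 1.994
vertex 1.256 3.028 3.113
endloop
endfacet
facet normal -0.103 0.829 -0.550
outer loop
vertex 0.166 3.961 1.994
vertex 1.104 4.272 2.287
vertex 0.734 3.709 1.508
endloop
endfacet
facet normal -0.525 -0.832 -0.182
outer loop
vertex 0.166 3.961 1.994
vertex 0.734 3.709 1.508
vertex 1.256 3.028 3.113
endloop
endfacet
facet normal -0.102 0.829 -0.551
outer loop
vertex 0.734 3.709 1.508
vertex 1.104 4.272 2.287
vertex 1.518 3.786 1.479
endloop
endfacet
facet normal 0.074 -0.909 -0.410
outer loop
vertex 0.734 3.709 1.508
vertex 1.518 3.786 1.479
vertex 1.256 3.028 3.113
endloop
endfacet
facet normal -0.102 0.828 -0.551
outer loop
vertex 1.518 3.786 1.479
vertex 1.104 4.272 2.287
vertex 2.059 4.148 1.923
endloop
endfacet
facet normal 0.663 -0.714 -0.225
outer loop
vertex 1.518 3.786 1.479
vertex 2.059 4.148 1.923
vertex 1.256 3.028 3.113
endloop
endfacet

endsolid


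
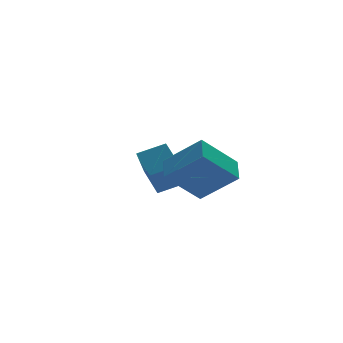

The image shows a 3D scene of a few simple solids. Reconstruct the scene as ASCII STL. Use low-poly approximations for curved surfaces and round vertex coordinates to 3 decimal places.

solid 
facet normal -0.394 -0.469 0.791
outer loop
vertex -0.35 1.018 -2.142
vertex -0.37 2.347 -1.364
vertex -1.59 1.272 -2.609
endloop
endfacet
facet normal 0.013 -0.863 -0.505
outer loop
vertex -0.85 2.153 -4.096
vertex -0.35 1.018 -2.142
vertex -1.59 1.272 -2.609
endloop
endfacet
facet normal -0.394 -0.469 0.791
outer loop
vertex -1.59 1.272 -2.609
vertex -0.37 2.347 -1.364
vertex -1.611 2.601 -1.831
endloop
endfacet
facet normal -0.919 0.188 -0.346
outer loop
vertex -1.611 2.601 -1.831
vertex -0.85 2.153 -4.096
vertex -1.59 1.272 -2.609
endloop
endfacet
facet normal 0.919 -0.189 0.346
outer loop
vertex -0.35 1.018 -2.142
vertex 0.37 3.228 -2.851
vertex -0.37 2.347 -1.364
endloop
endfacet
facet normal 0.013 -0.863 -0.505
outer loop
vertex 0.391 1.899 -3.629
vertex -0.35 1.018 -2.142
vertex -0.85 2.153 -4.096
endloop
endfacet
facet normal 0.919 -0.188 0.346
outer loop
vertex 0.391 1.899 -3.629
vertex 0.37 3.228 -2.851
vertex -0.35 1.018 -2.142
endloop
endfacet
facet normal -0.013 0.863 0.505
outer loop
vertex -0.37 2.347 -1.364
vertex 0.37 3.228 -2.851
vertex -1.611 2.601 -1.831
endloop
endfacet
facet normal -0.919 0.189 -0.346
outer loop
vertex -0.87 3.482 -3.318
vertex -0.85 2.153 -4.096
vertex -1.611 2.601 -1.831
endloop
endfacet
facet normal -0.013 0.863 0.505
outer loop
vertex -1.611 2.601 -1.831
vertex 0.37 3.228 -2.851
vertex -0.87 3.482 -3.318
endloop
endfacet
facet normal 0.394 0.469 -0.791
outer loop
vertex -0.87 3.482 -3.318
vertex 0.391 1.899 -3.629
vertex -0.85 2.153 -4.096
endloop
endfacet
facet normal 0.394 0.469 -0.791
outer loop
vertex 0.37 3.228 -2.851
vertex 0.391 1.899 -3.629
vertex -0.87 3.482 -3.318
endloop
endfacet
facet normal -0.575 0.511 -0.640
outer loop
vertex -2.55 -2.209 -1.22
vertex -2.095 -1.152 -0.785
vertex -1.003 -2.28 -2.667
endloop
endfacet
facet normal -0.370 -0.859 -0.354
outer loop
vertex 0.175 -3.328 -1.355
vertex -2.55 -2.209 -1.22
vertex -1.003 -2.28 -2.667
endloop
endfacet
facet normal -0.574 0.511 -0.640
outer loop
vertex -1.003 -2.28 -2.667
vertex -2.095 -1.152 -0.785
vertex -0.547 -1.224 -2.232
endloop
endfacet
facet normal 0.730 -0.034 -0.683
outer loop
vertex -0.547 -1.224 -2.232
vertex 0.175 -3.328 -1.355
vertex -1.003 -2.28 -2.667
endloop
endfacet
facet normal -0.730 0.033 0.682
outer loop
vertex -2.55 -2.209 -1.22
vertex -0.917 -2.2 0.527
vertex -2.095 -1.152 -0.785
endloop
endfacet
facet normal -0.370 -0.859 -0.353
outer loop
vertex -1.373 -3.256 0.092
vertex -2.55 -2.209 -1.22
vertex 0.175 -3.328 -1.355
endloop
endfacet
facet normal -0.730 0.034 0.682
outer loop
vertex -1.373 -3.256 0.092
vertex -0.917 -2.2 0.527
vertex -2.55 -2.209 -1.22
endloop
endfacet
facet normal 0.370 0.859 0.354
outer loop
vertex -2.095 -1.152 -0.785
vertex -0.917 -2.2 0.527
vertex -0.547 -1.224 -2.232
endloop
endfacet
facet normal 0.730 -0.034 -0.682
outer loop
vertex 0.63 -2.271 -0.92
vertex 0.175 -3.328 -1.355
vertex -0.547 -1.224 -2.232
endloop
endfacet
facet normal 0.370 0.859 0.354
outer loop
vertex -0.547 -1.224 -2.232
vertex -0.917 -2.2 0.527
vertex 0.63 -2.271 -0.92
endloop
endfacet
facet normal 0.574 -0.511 0.640
outer loop
vertex 0.63 -2.271 -0.92
vertex -1.373 -3.256 0.092
vertex 0.175 -3.328 -1.355
endloop
endfacet
facet normal 0.574 -0.511 0.639
outer loop
vertex -0.917 -2.2 0.527
vertex -1.373 -3.256 0.092
vertex 0.63 -2.271 -0.92
endloop
endfacet

endsolid


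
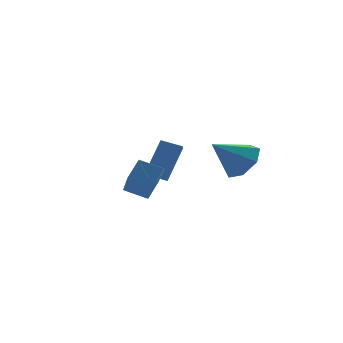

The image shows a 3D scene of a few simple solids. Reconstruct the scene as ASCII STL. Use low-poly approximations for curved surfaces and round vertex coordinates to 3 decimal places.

solid 
facet normal -0.566 -0.449 -0.691
outer loop
vertex -0.933 -4.197 -0.987
vertex -1.868 -3.69 -0.551
vertex -0.646 -2.534 -2.303
endloop
endfacet
facet normal 0.814 -0.441 -0.379
outer loop
vertex -0.012 -2.03 -1.529
vertex -0.933 -4.197 -0.987
vertex -0.646 -2.534 -2.303
endloop
endfacet
facet normal -0.566 -0.449 -0.691
outer loop
vertex -0.646 -2.534 -2.303
vertex -1.868 -3.69 -0.551
vertex -1.581 -2.027 -1.867
endloop
endfacet
facet normal 0.134 0.777 -0.616
outer loop
vertex -1.581 -2.027 -1.867
vertex -0.012 -2.03 -1.529
vertex -0.646 -2.534 -2.303
endloop
endfacet
facet normal -0.134 -0.777 0.616
outer loop
vertex -0.933 -4.197 -0.987
vertex -1.234 -3.186 0.223
vertex -1.868 -3.69 -0.551
endloop
endfacet
facet normal 0.814 -0.441 -0.379
outer loop
vertex -0.299 -3.693 -0.213
vertex -0.933 -4.197 -0.987
vertex -0.012 -2.03 -1.529
endloop
endfacet
facet normal -0.134 -0.777 0.616
outer loop
vertex -0.299 -3.693 -0.213
vertex -1.234 -3.186 0.223
vertex -0.933 -4.197 -0.987
endloop
endfacet
facet normal -0.814 0.441 0.379
outer loop
vertex -1.868 -3.69 -0.551
vertex -1.234 -3.186 0.223
vertex -1.581 -2.027 -1.867
endloop
endfacet
facet normal 0.134 0.777 -0.616
outer loop
vertex -0.947 -1.523 -1.093
vertex -0.012 -2.03 -1.529
vertex -1.581 -2.027 -1.867
endloop
endfacet
facet normal -0.814 0.441 0.379
outer loop
vertex -1.581 -2.027 -1.867
vertex -1.234 -3.186 0.223
vertex -0.947 -1.523 -1.093
endloop
endfacet
facet normal 0.566 0.449 0.691
outer loop
vertex -0.947 -1.523 -1.093
vertex -0.299 -3.693 -0.213
vertex -0.012 -2.03 -1.529
endloop
endfacet
facet normal 0.566 0.449 0.691
outer loop
vertex -1.234 -3.186 0.223
vertex -0.299 -3.693 -0.213
vertex -0.947 -1.523 -1.093
endloop
endfacet
facet normal -0.443 -0.255 -0.860
outer loop
vertex 1.395 1.257 -2.766
vertex 0.507 1.714 -2.444
vertex 1.665 2.042 -3.138
endloop
endfacet
facet normal 0.846 -0.436 -0.306
outer loop
vertex 2.573 2.566 -1.376
vertex 1.395 1.257 -2.766
vertex 1.665 2.042 -3.138
endloop
endfacet
facet normal -0.443 -0.255 -0.860
outer loop
vertex 1.665 2.042 -3.138
vertex 0.507 1.714 -2.444
vertex 0.777 2.5 -2.816
endloop
endfacet
facet normal 0.297 0.863 -0.409
outer loop
vertex 0.777 2.5 -2.816
vertex 2.573 2.566 -1.376
vertex 1.665 2.042 -3.138
endloop
endfacet
facet normal -0.296 -0.863 0.409
outer loop
vertex 1.395 1.257 -2.766
vertex 1.415 2.238 -0.682
vertex 0.507 1.714 -2.444
endloop
endfacet
facet normal 0.846 -0.436 -0.307
outer loop
vertex 2.303 1.78 -1.004
vertex 1.395 1.257 -2.766
vertex 2.573 2.566 -1.376
endloop
endfacet
facet normal -0.297 -0.863 0.409
outer loop
vertex 2.303 1.78 -1.004
vertex 1.415 2.238 -0.682
vertex 1.395 1.257 -2.766
endloop
endfacet
facet normal -0.846 0.436 0.307
outer loop
vertex 0.507 1.714 -2.444
vertex 1.415 2.238 -0.682
vertex 0.777 2.5 -2.816
endloop
endfacet
facet normal 0.296 0.863 -0.409
outer loop
vertex 1.685 3.023 -1.054
vertex 2.573 2.566 -1.376
vertex 0.777 2.5 -2.816
endloop
endfacet
facet normal -0.846 0.436 0.306
outer loop
vertex 0.777 2.5 -2.816
vertex 1.415 2.238 -0.682
vertex 1.685 3.023 -1.054
endloop
endfacet
facet normal 0.443 0.255 0.860
outer loop
vertex 1.685 3.023 -1.054
vertex 2.303 1.78 -1.004
vertex 2.573 2.566 -1.376
endloop
endfacet
facet normal 0.443 0.255 0.859
outer loop
vertex 1.415 2.238 -0.682
vertex 2.303 1.78 -1.004
vertex 1.685 3.023 -1.054
endloop
endfacet
facet normal 0.771 0.049 -0.635
outer loop
vertex 4.184 -1.675 0.002
vertex 3.639 -2.265 -0.705
vertex 3.659 -1.201 -0.599
endloop
endfacet
facet normal -0.098 0.738 0.668
outer loop
vertex 4.184 -1.675 0.002
vertex 3.659 -1.201 -0.599
vertex 2.221 -2.355 0.465
endloop
endfacet
facet normal 0.770 0.049 -0.636
outer loop
vertex 3.659 -1.201 -0.599
vertex 3.639 -2.265 -0.705
vertex 3.118 -1.528 -1.279
endloop
endfacet
facet normal -0.587 0.805 0.080
outer loop
vertex 3.659 -1.201 -0.599
vertex 3.118 -1.528 -1.279
vertex 2.221 -2.355 0.465
endloop
endfacet
facet normal 0.770 0.049 -0.636
outer loop
vertex 3.118 -1.528 -1.279
vertex 3.639 -2.265 -0.705
vertex 2.97 -2.411 -1.527
endloop
endfacet
facet normal -0.904 0.249 -0.347
outer loop
vertex 3.118 -1.528 -1.279
vertex 2.97 -2.411 -1.527
vertex 2.221 -2.355 0.465
endloop
endfacet
facet normal 0.771 0.048 -0.636
outer loop
vertex 2.97 -2.411 -1.527
vertex 3.639 -2.265 -0.705
vertex 3.325 -3.184 -1.155
endloop
endfacet
facet normal -0.809 -0.511 -0.290
outer loop
vertex 2.97 -2.411 -1.527
vertex 3.325 -3.184 -1.155
vertex 2.221 -2.355 0.465
endloop
endfacet
facet normal 0.770 0.048 -0.636
outer loop
vertex 3.325 -3.184 -1.155
vertex 3.639 -2.265 -0.705
vertex 3.917 -3.265 -0.444
endloop
endfacet
facet normal -0.374 -0.904 0.208
outer loop
vertex 3.325 -3.184 -1.155
vertex 3.917 -3.265 -0.444
vertex 2.221 -2.355 0.465
endloop
endfacet
facet normal 0.770 0.048 -0.636
outer loop
vertex 3.917 -3.265 -0.444
vertex 3.639 -2.265 -0.705
vertex 4.299 -2.594 0.07
endloop
endfacet
facet normal 0.074 -0.633 0.771
outer loop
vertex 3.917 -3.265 -0.444
vertex 4.299 -2.594 0.07
vertex 2.221 -2.355 0.465
endloop
endfacet
facet normal 0.771 0.049 -0.635
outer loop
vertex 4.299 -2.594 0.07
vertex 3.639 -2.265 -0.705
vertex 4.184 -1.675 0.002
endloop
endfacet
facet normal 0.197 0.097 0.976
outer loop
vertex 4.299 -2.594 0.07
vertex 4.184 -1.675 0.002
vertex 2.221 -2.355 0.465
endloop
endfacet

endsolid


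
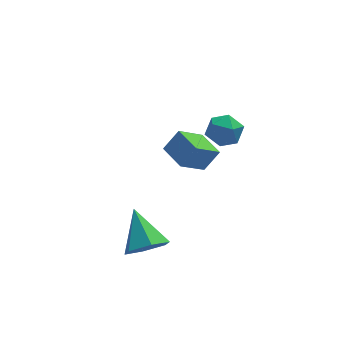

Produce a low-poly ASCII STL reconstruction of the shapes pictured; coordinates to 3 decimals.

solid 
facet normal -0.713 -0.336 0.615
outer loop
vertex 0.36 1.726 -0.141
vertex -0.124 3.001 -0.006
vertex -0.36 1.551 -1.072
endloop
endfacet
facet normal 0.353 -0.930 -0.098
outer loop
vertex 0.804 2.099 -2.074
vertex 0.36 1.726 -0.141
vertex -0.36 1.551 -1.072
endloop
endfacet
facet normal -0.713 -0.336 0.615
outer loop
vertex -0.36 1.551 -1.072
vertex -0.124 3.001 -0.006
vertex -0.844 2.826 -0.937
endloop
endfacet
facet normal -0.605 -0.147 -0.783
outer loop
vertex -0.844 2.826 -0.937
vertex 0.804 2.099 -2.074
vertex -0.36 1.551 -1.072
endloop
endfacet
facet normal 0.605 0.147 0.783
outer loop
vertex 0.36 1.726 -0.141
vertex 1.04 3.549 -1.008
vertex -0.124 3.001 -0.006
endloop
endfacet
facet normal 0.353 -0.930 -0.098
outer loop
vertex 1.524 2.274 -1.143
vertex 0.36 1.726 -0.141
vertex 0.804 2.099 -2.074
endloop
endfacet
facet normal 0.605 0.147 0.783
outer loop
vertex 1.524 2.274 -1.143
vertex 1.04 3.549 -1.008
vertex 0.36 1.726 -0.141
endloop
endfacet
facet normal -0.353 0.930 0.098
outer loop
vertex -0.124 3.001 -0.006
vertex 1.04 3.549 -1.008
vertex -0.844 2.826 -0.937
endloop
endfacet
facet normal -0.605 -0.147 -0.783
outer loop
vertex 0.32 3.374 -1.939
vertex 0.804 2.099 -2.074
vertex -0.844 2.826 -0.937
endloop
endfacet
facet normal -0.353 0.930 0.098
outer loop
vertex -0.844 2.826 -0.937
vertex 1.04 3.549 -1.008
vertex 0.32 3.374 -1.939
endloop
endfacet
facet normal 0.713 0.336 -0.615
outer loop
vertex 0.32 3.374 -1.939
vertex 1.524 2.274 -1.143
vertex 0.804 2.099 -2.074
endloop
endfacet
facet normal 0.713 0.336 -0.615
outer loop
vertex 1.04 3.549 -1.008
vertex 1.524 2.274 -1.143
vertex 0.32 3.374 -1.939
endloop
endfacet
facet normal 0.119 -0.802 -0.586
outer loop
vertex -1.653 -2.411 -2.132
vertex -2.562 -2.233 -2.56
vertex -1.72 -1.817 -2.958
endloop
endfacet
facet normal 0.856 0.450 0.254
outer loop
vertex -1.653 -2.411 -2.132
vertex -1.72 -1.817 -2.958
vertex -2.798 -0.647 -1.4
endloop
endfacet
facet normal 0.119 -0.802 -0.586
outer loop
vertex -1.72 -1.817 -2.958
vertex -2.562 -2.233 -2.56
vertex -2.629 -1.639 -3.386
endloop
endfacet
facet normal 0.352 0.849 -0.394
outer loop
vertex -1.72 -1.817 -2.958
vertex -2.629 -1.639 -3.386
vertex -2.798 -0.647 -1.4
endloop
endfacet
facet normal 0.120 -0.801 -0.586
outer loop
vertex -2.629 -1.639 -3.386
vertex -2.562 -2.233 -2.56
vertex -3.47 -2.056 -2.988
endloop
endfacet
facet normal -0.553 0.725 -0.409
outer loop
vertex -2.629 -1.639 -3.386
vertex -3.47 -2.056 -2.988
vertex -2.798 -0.647 -1.4
endloop
endfacet
facet normal 0.120 -0.801 -0.586
outer loop
vertex -3.47 -2.056 -2.988
vertex -2.562 -2.233 -2.56
vertex -3.403 -2.65 -2.162
endloop
endfacet
facet normal -0.953 0.203 0.223
outer loop
vertex -3.47 -2.056 -2.988
vertex -3.403 -2.65 -2.162
vertex -2.798 -0.647 -1.4
endloop
endfacet
facet normal 0.120 -0.801 -0.587
outer loop
vertex -3.403 -2.65 -2.162
vertex -2.562 -2.233 -2.56
vertex -2.495 -2.828 -1.734
endloop
endfacet
facet normal -0.449 -0.196 0.872
outer loop
vertex -3.403 -2.65 -2.162
vertex -2.495 -2.828 -1.734
vertex -2.798 -0.647 -1.4
endloop
endfacet
facet normal 0.119 -0.801 -0.587
outer loop
vertex -2.495 -2.828 -1.734
vertex -2.562 -2.233 -2.56
vertex -1.653 -2.411 -2.132
endloop
endfacet
facet normal 0.455 -0.073 0.887
outer loop
vertex -2.495 -2.828 -1.734
vertex -1.653 -2.411 -2.132
vertex -2.798 -0.647 -1.4
endloop
endfacet
facet normal -0.905 -0.372 0.206
outer loop
vertex 0.255 -0.258 2.645
vertex 0.612 -1.038 2.803
vertex 0.522 -0.46 3.451
endloop
endfacet
facet normal -0.872 0.322 0.369
outer loop
vertex 0.255 -0.258 2.645
vertex 0.522 -0.46 3.451
vertex 0.678 0.335 3.126
endloop
endfacet
facet normal -0.699 0.679 -0.223
outer loop
vertex 0.255 -0.258 2.645
vertex 0.678 0.335 3.126
vertex 0.864 0.248 2.278
endloop
endfacet
facet normal -0.625 0.207 -0.753
outer loop
vertex 0.255 -0.258 2.645
vertex 0.864 0.248 2.278
vertex 0.824 -0.601 2.078
endloop
endfacet
facet normal -0.753 -0.443 -0.487
outer loop
vertex 0.255 -0.258 2.645
vertex 0.824 -0.601 2.078
vertex 0.612 -1.038 2.803
endloop
endfacet
facet normal -0.346 0.412 0.843
outer loop
vertex 0.678 0.335 3.126
vertex 0.522 -0.46 3.451
vertex 1.296 -0.079 3.582
endloop
endfacet
facet normal -0.399 -0.711 0.579
outer loop
vertex 0.522 -0.46 3.451
vertex 0.612 -1.038 2.803
vertex 1.256 -0.928 3.382
endloop
endfacet
facet normal -0.153 -0.826 -0.543
outer loop
vertex 0.612 -1.038 2.803
vertex 0.824 -0.601 2.078
vertex 1.442 -1.015 2.534
endloop
endfacet
facet normal 0.053 0.227 -0.973
outer loop
vertex 0.824 -0.601 2.078
vertex 0.864 0.248 2.278
vertex 1.598 -0.22 2.209
endloop
endfacet
facet normal -0.065 0.991 -0.116
outer loop
vertex 0.864 0.248 2.278
vertex 0.678 0.335 3.126
vertex 1.508 0.358 2.857
endloop
endfacet
facet normal 0.625 -0.207 0.753
outer loop
vertex 1.865 -0.422 3.015
vertex 1.296 -0.079 3.582
vertex 1.256 -0.928 3.382
endloop
endfacet
facet normal 0.699 -0.679 0.223
outer loop
vertex 1.865 -0.422 3.015
vertex 1.256 -0.928 3.382
vertex 1.442 -1.015 2.534
endloop
endfacet
facet normal 0.872 -0.322 -0.369
outer loop
vertex 1.865 -0.422 3.015
vertex 1.442 -1.015 2.534
vertex 1.598 -0.22 2.209
endloop
endfacet
facet normal 0.905 0.372 -0.206
outer loop
vertex 1.865 -0.422 3.015
vertex 1.598 -0.22 2.209
vertex 1.508 0.358 2.857
endloop
endfacet
facet normal 0.753 0.443 0.487
outer loop
vertex 1.865 -0.422 3.015
vertex 1.508 0.358 2.857
vertex 1.296 -0.079 3.582
endloop
endfacet
facet normal -0.053 -0.227 0.973
outer loop
vertex 1.256 -0.928 3.382
vertex 1.296 -0.079 3.582
vertex 0.522 -0.46 3.451
endloop
endfacet
facet normal 0.065 -0.991 0.116
outer loop
vertex 1.442 -1.015 2.534
vertex 1.256 -0.928 3.382
vertex 0.612 -1.038 2.803
endloop
endfacet
facet normal 0.346 -0.412 -0.843
outer loop
vertex 1.598 -0.22 2.209
vertex 1.442 -1.015 2.534
vertex 0.824 -0.601 2.078
endloop
endfacet
facet normal 0.399 0.711 -0.579
outer loop
vertex 1.508 0.358 2.857
vertex 1.598 -0.22 2.209
vertex 0.864 0.248 2.278
endloop
endfacet
facet normal 0.153 0.826 0.543
outer loop
vertex 1.296 -0.079 3.582
vertex 1.508 0.358 2.857
vertex 0.678 0.335 3.126
endloop
endfacet

endsolid


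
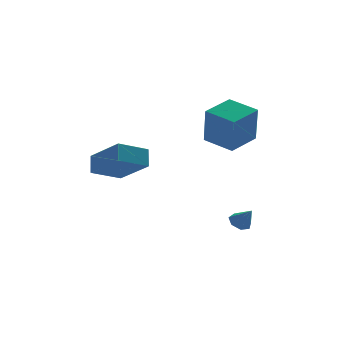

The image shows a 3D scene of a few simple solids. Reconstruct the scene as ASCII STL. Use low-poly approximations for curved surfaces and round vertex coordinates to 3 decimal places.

solid 
facet normal -0.298 0.542 -0.785
outer loop
vertex 4.081 0.129 -2.666
vertex 3.724 -0.299 -2.826
vertex 3.616 0.15 -2.475
endloop
endfacet
facet normal 0.343 0.529 0.777
outer loop
vertex 4.081 0.129 -2.666
vertex 3.616 0.15 -2.475
vertex 4.056 -0.901 -1.954
endloop
endfacet
facet normal -0.299 0.542 -0.785
outer loop
vertex 3.616 0.15 -2.475
vertex 3.724 -0.299 -2.826
vertex 3.232 -0.168 -2.548
endloop
endfacet
facet normal -0.392 0.272 0.879
outer loop
vertex 3.616 0.15 -2.475
vertex 3.232 -0.168 -2.548
vertex 4.056 -0.901 -1.954
endloop
endfacet
facet normal -0.299 0.543 -0.785
outer loop
vertex 3.232 -0.168 -2.548
vertex 3.724 -0.299 -2.826
vertex 3.219 -0.584 -2.831
endloop
endfacet
facet normal -0.736 -0.365 0.570
outer loop
vertex 3.232 -0.168 -2.548
vertex 3.219 -0.584 -2.831
vertex 4.056 -0.901 -1.954
endloop
endfacet
facet normal -0.298 0.541 -0.786
outer loop
vertex 3.219 -0.584 -2.831
vertex 3.724 -0.299 -2.826
vertex 3.586 -0.786 -3.109
endloop
endfacet
facet normal -0.430 -0.899 0.085
outer loop
vertex 3.219 -0.584 -2.831
vertex 3.586 -0.786 -3.109
vertex 4.056 -0.901 -1.954
endloop
endfacet
facet normal -0.299 0.541 -0.786
outer loop
vertex 3.586 -0.786 -3.109
vertex 3.724 -0.299 -2.826
vertex 4.057 -0.622 -3.175
endloop
endfacet
facet normal 0.295 -0.932 -0.213
outer loop
vertex 3.586 -0.786 -3.109
vertex 4.057 -0.622 -3.175
vertex 4.056 -0.901 -1.954
endloop
endfacet
facet normal -0.299 0.541 -0.786
outer loop
vertex 4.057 -0.622 -3.175
vertex 3.724 -0.299 -2.826
vertex 4.278 -0.214 -2.978
endloop
endfacet
facet normal 0.894 -0.437 -0.099
outer loop
vertex 4.057 -0.622 -3.175
vertex 4.278 -0.214 -2.978
vertex 4.056 -0.901 -1.954
endloop
endfacet
facet normal -0.299 0.543 -0.785
outer loop
vertex 4.278 -0.214 -2.978
vertex 3.724 -0.299 -2.826
vertex 4.081 0.129 -2.666
endloop
endfacet
facet normal 0.915 0.214 0.342
outer loop
vertex 4.278 -0.214 -2.978
vertex 4.081 0.129 -2.666
vertex 4.056 -0.901 -1.954
endloop
endfacet
facet normal -0.912 -0.174 0.373
outer loop
vertex -1.651 0.543 2.269
vertex -2.456 2.184 1.064
vertex -1.842 -0.122 1.492
endloop
endfacet
facet normal 0.368 -0.749 0.551
outer loop
vertex -0.384 0.156 0.896
vertex -1.651 0.543 2.269
vertex -1.842 -0.122 1.492
endloop
endfacet
facet normal -0.911 -0.173 0.373
outer loop
vertex -1.842 -0.122 1.492
vertex -2.456 2.184 1.064
vertex -2.648 1.52 0.287
endloop
endfacet
facet normal -0.184 -0.639 -0.747
outer loop
vertex -2.648 1.52 0.287
vertex -0.384 0.156 0.896
vertex -1.842 -0.122 1.492
endloop
endfacet
facet normal 0.184 0.639 0.747
outer loop
vertex -1.651 0.543 2.269
vertex -0.998 2.462 0.468
vertex -2.456 2.184 1.064
endloop
endfacet
facet normal 0.367 -0.750 0.550
outer loop
vertex -0.192 0.82 1.673
vertex -1.651 0.543 2.269
vertex -0.384 0.156 0.896
endloop
endfacet
facet normal 0.184 0.639 0.747
outer loop
vertex -0.192 0.82 1.673
vertex -0.998 2.462 0.468
vertex -1.651 0.543 2.269
endloop
endfacet
facet normal -0.368 0.750 -0.550
outer loop
vertex -2.456 2.184 1.064
vertex -0.998 2.462 0.468
vertex -2.648 1.52 0.287
endloop
endfacet
facet normal -0.184 -0.639 -0.747
outer loop
vertex -1.189 1.797 -0.309
vertex -0.384 0.156 0.896
vertex -2.648 1.52 0.287
endloop
endfacet
facet normal -0.367 0.749 -0.551
outer loop
vertex -2.648 1.52 0.287
vertex -0.998 2.462 0.468
vertex -1.189 1.797 -0.309
endloop
endfacet
facet normal 0.911 0.173 -0.373
outer loop
vertex -1.189 1.797 -0.309
vertex -0.192 0.82 1.673
vertex -0.384 0.156 0.896
endloop
endfacet
facet normal 0.911 0.174 -0.373
outer loop
vertex -0.998 2.462 0.468
vertex -0.192 0.82 1.673
vertex -1.189 1.797 -0.309
endloop
endfacet
facet normal -0.533 0.820 0.208
outer loop
vertex 2.378 0.598 3.784
vertex 3.804 1.435 4.135
vertex 2.513 1.174 1.863
endloop
endfacet
facet normal -0.844 -0.495 -0.208
outer loop
vertex 3.376 -0.155 1.525
vertex 2.378 0.598 3.784
vertex 2.513 1.174 1.863
endloop
endfacet
facet normal -0.533 0.820 0.208
outer loop
vertex 2.513 1.174 1.863
vertex 3.804 1.435 4.135
vertex 3.939 2.011 2.214
endloop
endfacet
facet normal 0.067 0.287 -0.956
outer loop
vertex 3.939 2.011 2.214
vertex 3.376 -0.155 1.525
vertex 2.513 1.174 1.863
endloop
endfacet
facet normal -0.067 -0.287 0.956
outer loop
vertex 2.378 0.598 3.784
vertex 4.667 0.106 3.797
vertex 3.804 1.435 4.135
endloop
endfacet
facet normal -0.844 -0.495 -0.208
outer loop
vertex 3.241 -0.731 3.446
vertex 2.378 0.598 3.784
vertex 3.376 -0.155 1.525
endloop
endfacet
facet normal -0.067 -0.287 0.956
outer loop
vertex 3.241 -0.731 3.446
vertex 4.667 0.106 3.797
vertex 2.378 0.598 3.784
endloop
endfacet
facet normal 0.844 0.495 0.208
outer loop
vertex 3.804 1.435 4.135
vertex 4.667 0.106 3.797
vertex 3.939 2.011 2.214
endloop
endfacet
facet normal 0.067 0.287 -0.956
outer loop
vertex 4.802 0.682 1.876
vertex 3.376 -0.155 1.525
vertex 3.939 2.011 2.214
endloop
endfacet
facet normal 0.844 0.495 0.208
outer loop
vertex 3.939 2.011 2.214
vertex 4.667 0.106 3.797
vertex 4.802 0.682 1.876
endloop
endfacet
facet normal 0.533 -0.820 -0.208
outer loop
vertex 4.802 0.682 1.876
vertex 3.241 -0.731 3.446
vertex 3.376 -0.155 1.525
endloop
endfacet
facet normal 0.533 -0.820 -0.208
outer loop
vertex 4.667 0.106 3.797
vertex 3.241 -0.731 3.446
vertex 4.802 0.682 1.876
endloop
endfacet

endsolid


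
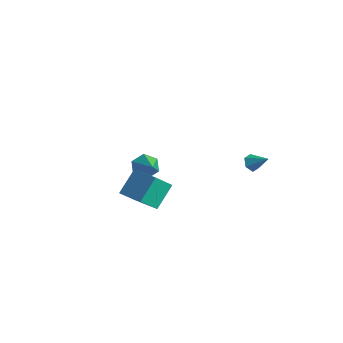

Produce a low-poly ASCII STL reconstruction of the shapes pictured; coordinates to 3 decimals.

solid 
facet normal -0.725 0.394 -0.565
outer loop
vertex -0.923 -0.149 -1.299
vertex -1.285 0.095 -0.664
vertex -0.769 0.548 -1.011
endloop
endfacet
facet normal 0.874 0.008 -0.487
outer loop
vertex -0.923 -0.149 -1.299
vertex -0.769 0.548 -1.011
vertex -0.015 -0.595 0.324
endloop
endfacet
facet normal -0.726 0.394 -0.564
outer loop
vertex -0.769 0.548 -1.011
vertex -1.285 0.095 -0.664
vertex -1.13 0.792 -0.376
endloop
endfacet
facet normal 0.729 0.666 0.158
outer loop
vertex -0.769 0.548 -1.011
vertex -1.13 0.792 -0.376
vertex -0.015 -0.595 0.324
endloop
endfacet
facet normal -0.726 0.394 -0.564
outer loop
vertex -1.13 0.792 -0.376
vertex -1.285 0.095 -0.664
vertex -1.646 0.338 -0.029
endloop
endfacet
facet normal 0.113 0.519 0.847
outer loop
vertex -1.13 0.792 -0.376
vertex -1.646 0.338 -0.029
vertex -0.015 -0.595 0.324
endloop
endfacet
facet normal -0.726 0.394 -0.564
outer loop
vertex -1.646 0.338 -0.029
vertex -1.285 0.095 -0.664
vertex -1.801 -0.359 -0.317
endloop
endfacet
facet normal -0.357 -0.288 0.889
outer loop
vertex -1.646 0.338 -0.029
vertex -1.801 -0.359 -0.317
vertex -0.015 -0.595 0.324
endloop
endfacet
facet normal -0.726 0.393 -0.565
outer loop
vertex -1.801 -0.359 -0.317
vertex -1.285 0.095 -0.664
vertex -1.44 -0.603 -0.951
endloop
endfacet
facet normal -0.212 -0.946 0.243
outer loop
vertex -1.801 -0.359 -0.317
vertex -1.44 -0.603 -0.951
vertex -0.015 -0.595 0.324
endloop
endfacet
facet normal -0.726 0.393 -0.565
outer loop
vertex -1.44 -0.603 -0.951
vertex -1.285 0.095 -0.664
vertex -0.923 -0.149 -1.299
endloop
endfacet
facet normal 0.403 -0.800 -0.445
outer loop
vertex -1.44 -0.603 -0.951
vertex -0.923 -0.149 -1.299
vertex -0.015 -0.595 0.324
endloop
endfacet
facet normal -0.952 0.138 -0.273
outer loop
vertex 0.788 -2.628 1.709
vertex 1.125 -1.863 0.919
vertex 0.922 -3.766 0.665
endloop
endfacet
facet normal -0.293 -0.665 0.687
outer loop
vertex 2.655 -4.017 1.161
vertex 0.788 -2.628 1.709
vertex 0.922 -3.766 0.665
endloop
endfacet
facet normal -0.952 0.138 -0.273
outer loop
vertex 0.922 -3.766 0.665
vertex 1.125 -1.863 0.919
vertex 1.259 -3.001 -0.125
endloop
endfacet
facet normal 0.087 -0.734 -0.674
outer loop
vertex 1.259 -3.001 -0.125
vertex 2.655 -4.017 1.161
vertex 0.922 -3.766 0.665
endloop
endfacet
facet normal -0.087 0.734 0.674
outer loop
vertex 0.788 -2.628 1.709
vertex 2.858 -2.114 1.415
vertex 1.125 -1.863 0.919
endloop
endfacet
facet normal -0.293 -0.665 0.687
outer loop
vertex 2.521 -2.879 2.205
vertex 0.788 -2.628 1.709
vertex 2.655 -4.017 1.161
endloop
endfacet
facet normal -0.087 0.734 0.674
outer loop
vertex 2.521 -2.879 2.205
vertex 2.858 -2.114 1.415
vertex 0.788 -2.628 1.709
endloop
endfacet
facet normal 0.293 0.665 -0.687
outer loop
vertex 1.125 -1.863 0.919
vertex 2.858 -2.114 1.415
vertex 1.259 -3.001 -0.125
endloop
endfacet
facet normal 0.087 -0.734 -0.674
outer loop
vertex 2.992 -3.252 0.371
vertex 2.655 -4.017 1.161
vertex 1.259 -3.001 -0.125
endloop
endfacet
facet normal 0.293 0.665 -0.687
outer loop
vertex 1.259 -3.001 -0.125
vertex 2.858 -2.114 1.415
vertex 2.992 -3.252 0.371
endloop
endfacet
facet normal 0.952 -0.138 0.273
outer loop
vertex 2.992 -3.252 0.371
vertex 2.521 -2.879 2.205
vertex 2.655 -4.017 1.161
endloop
endfacet
facet normal 0.952 -0.138 0.273
outer loop
vertex 2.858 -2.114 1.415
vertex 2.521 -2.879 2.205
vertex 2.992 -3.252 0.371
endloop
endfacet
facet normal -0.786 -0.185 -0.591
outer loop
vertex 2.877 4.019 -0.65
vertex 2.64 3.732 -0.245
vertex 2.547 4.272 -0.29
endloop
endfacet
facet normal 0.436 0.874 -0.215
outer loop
vertex 2.877 4.019 -0.65
vertex 2.547 4.272 -0.29
vertex 3.56 3.948 0.445
endloop
endfacet
facet normal -0.786 -0.185 -0.591
outer loop
vertex 2.547 4.272 -0.29
vertex 2.64 3.732 -0.245
vertex 2.31 3.985 0.115
endloop
endfacet
facet normal -0.115 0.841 0.529
outer loop
vertex 2.547 4.272 -0.29
vertex 2.31 3.985 0.115
vertex 3.56 3.948 0.445
endloop
endfacet
facet normal -0.786 -0.185 -0.591
outer loop
vertex 2.31 3.985 0.115
vertex 2.64 3.732 -0.245
vertex 2.403 3.445 0.16
endloop
endfacet
facet normal -0.254 0.037 0.966
outer loop
vertex 2.31 3.985 0.115
vertex 2.403 3.445 0.16
vertex 3.56 3.948 0.445
endloop
endfacet
facet normal -0.786 -0.185 -0.591
outer loop
vertex 2.403 3.445 0.16
vertex 2.64 3.732 -0.245
vertex 2.733 3.192 -0.2
endloop
endfacet
facet normal 0.157 -0.735 0.660
outer loop
vertex 2.403 3.445 0.16
vertex 2.733 3.192 -0.2
vertex 3.56 3.948 0.445
endloop
endfacet
facet normal -0.786 -0.185 -0.591
outer loop
vertex 2.733 3.192 -0.2
vertex 2.64 3.732 -0.245
vertex 2.97 3.479 -0.605
endloop
endfacet
facet normal 0.707 -0.702 -0.084
outer loop
vertex 2.733 3.192 -0.2
vertex 2.97 3.479 -0.605
vertex 3.56 3.948 0.445
endloop
endfacet
facet normal -0.786 -0.185 -0.591
outer loop
vertex 2.97 3.479 -0.605
vertex 2.64 3.732 -0.245
vertex 2.877 4.019 -0.65
endloop
endfacet
facet normal 0.847 0.102 -0.522
outer loop
vertex 2.97 3.479 -0.605
vertex 2.877 4.019 -0.65
vertex 3.56 3.948 0.445
endloop
endfacet

endsolid


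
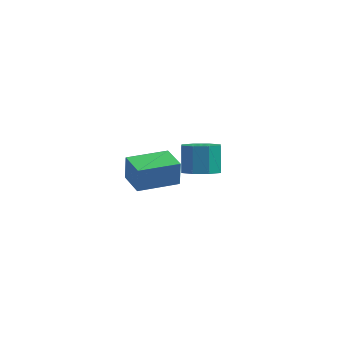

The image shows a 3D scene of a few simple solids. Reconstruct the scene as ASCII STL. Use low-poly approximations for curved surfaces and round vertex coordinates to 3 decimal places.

solid 
facet normal -0.788 -0.611 0.080
outer loop
vertex -1.588 -3.619 1.1
vertex -2.469 -2.504 0.941
vertex -1.581 -3.791 -0.138
endloop
endfacet
facet normal 0.617 -0.779 0.112
outer loop
vertex 0.009 -2.556 -0.301
vertex -1.588 -3.619 1.1
vertex -1.581 -3.791 -0.138
endloop
endfacet
facet normal -0.787 -0.611 0.081
outer loop
vertex -1.581 -3.791 -0.138
vertex -2.469 -2.504 0.941
vertex -2.463 -2.676 -0.297
endloop
endfacet
facet normal 0.005 -0.137 -0.991
outer loop
vertex -2.463 -2.676 -0.297
vertex 0.009 -2.556 -0.301
vertex -1.581 -3.791 -0.138
endloop
endfacet
facet normal -0.005 0.137 0.991
outer loop
vertex -1.588 -3.619 1.1
vertex -0.879 -1.269 0.778
vertex -2.469 -2.504 0.941
endloop
endfacet
facet normal 0.616 -0.779 0.111
outer loop
vertex 0.003 -2.384 0.937
vertex -1.588 -3.619 1.1
vertex 0.009 -2.556 -0.301
endloop
endfacet
facet normal -0.005 0.137 0.991
outer loop
vertex 0.003 -2.384 0.937
vertex -0.879 -1.269 0.778
vertex -1.588 -3.619 1.1
endloop
endfacet
facet normal -0.617 0.779 -0.111
outer loop
vertex -2.469 -2.504 0.941
vertex -0.879 -1.269 0.778
vertex -2.463 -2.676 -0.297
endloop
endfacet
facet normal 0.005 -0.137 -0.991
outer loop
vertex -0.872 -1.441 -0.46
vertex 0.009 -2.556 -0.301
vertex -2.463 -2.676 -0.297
endloop
endfacet
facet normal -0.616 0.779 -0.112
outer loop
vertex -2.463 -2.676 -0.297
vertex -0.879 -1.269 0.778
vertex -0.872 -1.441 -0.46
endloop
endfacet
facet normal 0.788 0.611 -0.081
outer loop
vertex -0.872 -1.441 -0.46
vertex 0.003 -2.384 0.937
vertex 0.009 -2.556 -0.301
endloop
endfacet
facet normal 0.787 0.611 -0.080
outer loop
vertex -0.879 -1.269 0.778
vertex 0.003 -2.384 0.937
vertex -0.872 -1.441 -0.46
endloop
endfacet
facet normal 0.148 -0.538 -0.830
outer loop
vertex 0.618 2.714 -3.581
vertex -0.206 2.182 -3.383
vertex -0.011 3.02 -3.892
endloop
endfacet
facet normal 0.550 0.741 -0.384
outer loop
vertex 0.618 2.714 -3.581
vertex -0.011 3.02 -3.892
vertex 0.389 3.549 -2.296
endloop
endfacet
facet normal 0.552 0.740 -0.384
outer loop
vertex 0.389 3.549 -2.296
vertex -0.011 3.02 -3.892
vertex -0.239 3.856 -2.607
endloop
endfacet
facet normal -0.147 0.539 0.829
outer loop
vertex 0.389 3.549 -2.296
vertex -0.239 3.856 -2.607
vertex -0.434 3.018 -2.097
endloop
endfacet
facet normal 0.148 -0.538 -0.830
outer loop
vertex -0.011 3.02 -3.892
vertex -0.206 2.182 -3.383
vertex -0.753 2.836 -3.905
endloop
endfacet
facet normal -0.190 0.807 -0.559
outer loop
vertex -0.011 3.02 -3.892
vertex -0.753 2.836 -3.905
vertex -0.239 3.856 -2.607
endloop
endfacet
facet normal -0.191 0.807 -0.559
outer loop
vertex -0.239 3.856 -2.607
vertex -0.753 2.836 -3.905
vertex -0.982 3.671 -2.62
endloop
endfacet
facet normal -0.149 0.539 0.829
outer loop
vertex -0.239 3.856 -2.607
vertex -0.982 3.671 -2.62
vertex -0.434 3.018 -2.097
endloop
endfacet
facet normal 0.148 -0.539 -0.830
outer loop
vertex -0.753 2.836 -3.905
vertex -0.206 2.182 -3.383
vertex -1.175 2.269 -3.612
endloop
endfacet
facet normal -0.821 0.401 -0.407
outer loop
vertex -0.753 2.836 -3.905
vertex -1.175 2.269 -3.612
vertex -0.982 3.671 -2.62
endloop
endfacet
facet normal -0.821 0.401 -0.406
outer loop
vertex -0.982 3.671 -2.62
vertex -1.175 2.269 -3.612
vertex -1.404 3.104 -2.326
endloop
endfacet
facet normal -0.148 0.540 0.829
outer loop
vertex -0.982 3.671 -2.62
vertex -1.404 3.104 -2.326
vertex -0.434 3.018 -2.097
endloop
endfacet
facet normal 0.148 -0.539 -0.829
outer loop
vertex -1.175 2.269 -3.612
vertex -0.206 2.182 -3.383
vertex -1.029 1.651 -3.184
endloop
endfacet
facet normal -0.970 -0.241 -0.017
outer loop
vertex -1.175 2.269 -3.612
vertex -1.029 1.651 -3.184
vertex -1.404 3.104 -2.326
endloop
endfacet
facet normal -0.970 -0.241 -0.017
outer loop
vertex -1.404 3.104 -2.326
vertex -1.029 1.651 -3.184
vertex -1.258 2.486 -1.899
endloop
endfacet
facet normal -0.148 0.538 0.830
outer loop
vertex -1.404 3.104 -2.326
vertex -1.258 2.486 -1.899
vertex -0.434 3.018 -2.097
endloop
endfacet
facet normal 0.147 -0.539 -0.829
outer loop
vertex -1.029 1.651 -3.184
vertex -0.206 2.182 -3.383
vertex -0.401 1.344 -2.873
endloop
endfacet
facet normal -0.552 -0.741 0.383
outer loop
vertex -1.029 1.651 -3.184
vertex -0.401 1.344 -2.873
vertex -1.258 2.486 -1.899
endloop
endfacet
facet normal -0.551 -0.741 0.384
outer loop
vertex -1.258 2.486 -1.899
vertex -0.401 1.344 -2.873
vertex -0.629 2.18 -1.588
endloop
endfacet
facet normal -0.148 0.538 0.830
outer loop
vertex -1.258 2.486 -1.899
vertex -0.629 2.18 -1.588
vertex -0.434 3.018 -2.097
endloop
endfacet
facet normal 0.149 -0.539 -0.829
outer loop
vertex -0.401 1.344 -2.873
vertex -0.206 2.182 -3.383
vertex 0.342 1.529 -2.86
endloop
endfacet
facet normal 0.191 -0.807 0.559
outer loop
vertex -0.401 1.344 -2.873
vertex 0.342 1.529 -2.86
vertex -0.629 2.18 -1.588
endloop
endfacet
facet normal 0.190 -0.807 0.559
outer loop
vertex -0.629 2.18 -1.588
vertex 0.342 1.529 -2.86
vertex 0.113 2.364 -1.575
endloop
endfacet
facet normal -0.148 0.538 0.830
outer loop
vertex -0.629 2.18 -1.588
vertex 0.113 2.364 -1.575
vertex -0.434 3.018 -2.097
endloop
endfacet
facet normal 0.148 -0.540 -0.829
outer loop
vertex 0.342 1.529 -2.86
vertex -0.206 2.182 -3.383
vertex 0.764 2.096 -3.154
endloop
endfacet
facet normal 0.821 -0.400 0.407
outer loop
vertex 0.342 1.529 -2.86
vertex 0.764 2.096 -3.154
vertex 0.113 2.364 -1.575
endloop
endfacet
facet normal 0.821 -0.401 0.407
outer loop
vertex 0.113 2.364 -1.575
vertex 0.764 2.096 -3.154
vertex 0.535 2.931 -1.868
endloop
endfacet
facet normal -0.148 0.539 0.830
outer loop
vertex 0.113 2.364 -1.575
vertex 0.535 2.931 -1.868
vertex -0.434 3.018 -2.097
endloop
endfacet
facet normal 0.148 -0.538 -0.830
outer loop
vertex 0.764 2.096 -3.154
vertex -0.206 2.182 -3.383
vertex 0.618 2.714 -3.581
endloop
endfacet
facet normal 0.970 0.241 0.017
outer loop
vertex 0.764 2.096 -3.154
vertex 0.618 2.714 -3.581
vertex 0.535 2.931 -1.868
endloop
endfacet
facet normal 0.970 0.241 0.017
outer loop
vertex 0.535 2.931 -1.868
vertex 0.618 2.714 -3.581
vertex 0.389 3.549 -2.296
endloop
endfacet
facet normal -0.148 0.539 0.829
outer loop
vertex 0.535 2.931 -1.868
vertex 0.389 3.549 -2.296
vertex -0.434 3.018 -2.097
endloop
endfacet

endsolid
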